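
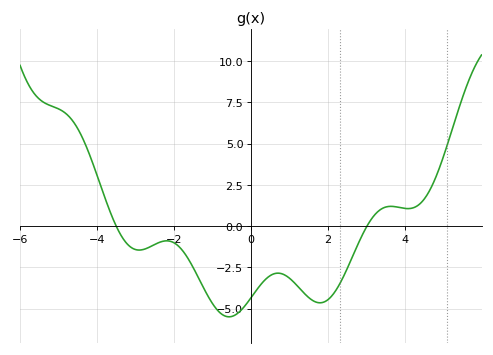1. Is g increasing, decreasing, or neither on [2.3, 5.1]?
neither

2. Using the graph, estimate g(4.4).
1.37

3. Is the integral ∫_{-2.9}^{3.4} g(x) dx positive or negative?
negative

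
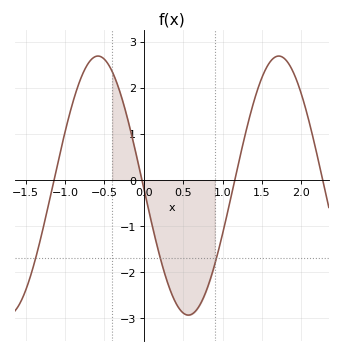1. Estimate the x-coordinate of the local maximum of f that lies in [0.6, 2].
1.7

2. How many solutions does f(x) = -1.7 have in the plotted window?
3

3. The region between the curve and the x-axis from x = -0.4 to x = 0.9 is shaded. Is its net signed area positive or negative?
negative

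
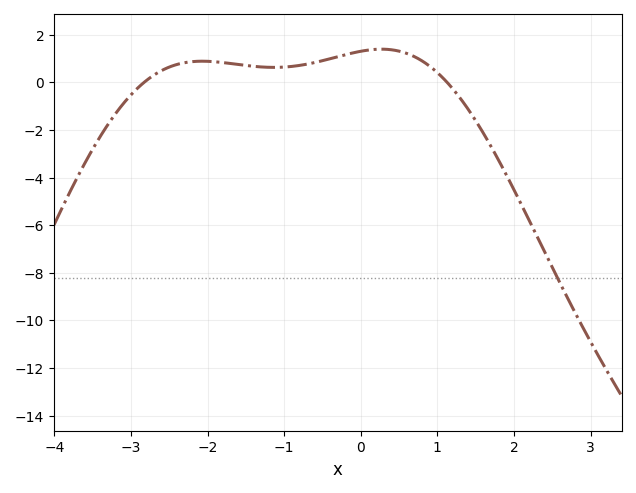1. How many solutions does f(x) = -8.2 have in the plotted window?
1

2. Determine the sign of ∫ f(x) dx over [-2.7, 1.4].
positive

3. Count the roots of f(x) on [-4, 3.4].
2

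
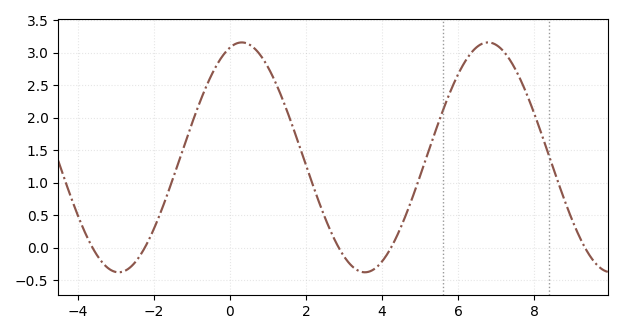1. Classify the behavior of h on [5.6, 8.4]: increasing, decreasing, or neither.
neither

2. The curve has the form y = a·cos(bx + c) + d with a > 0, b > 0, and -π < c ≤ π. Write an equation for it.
y = 1.77cos(0.97x - 0.302) + 1.39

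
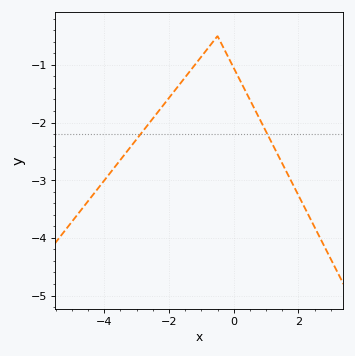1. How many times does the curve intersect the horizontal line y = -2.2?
2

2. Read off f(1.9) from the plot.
-3.15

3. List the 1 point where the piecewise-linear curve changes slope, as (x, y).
(-0.5, -0.5)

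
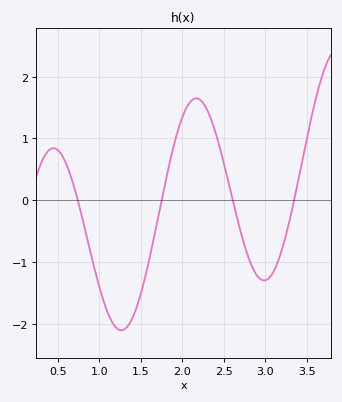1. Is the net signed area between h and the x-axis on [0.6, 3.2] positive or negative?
negative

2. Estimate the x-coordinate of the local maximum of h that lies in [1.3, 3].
2.17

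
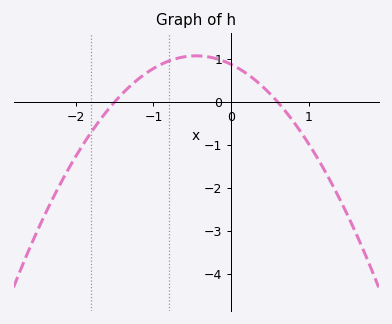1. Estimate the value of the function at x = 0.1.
0.776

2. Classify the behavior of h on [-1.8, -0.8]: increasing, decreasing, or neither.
increasing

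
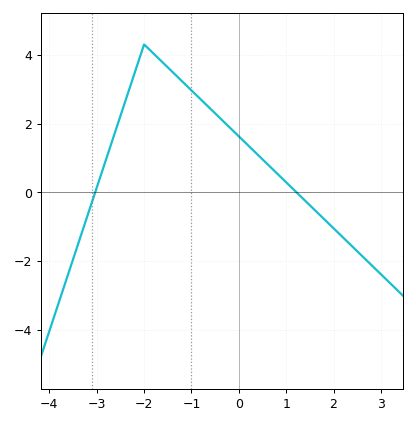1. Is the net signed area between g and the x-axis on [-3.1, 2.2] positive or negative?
positive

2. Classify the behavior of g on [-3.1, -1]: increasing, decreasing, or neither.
neither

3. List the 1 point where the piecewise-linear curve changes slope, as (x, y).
(-2, 4.3)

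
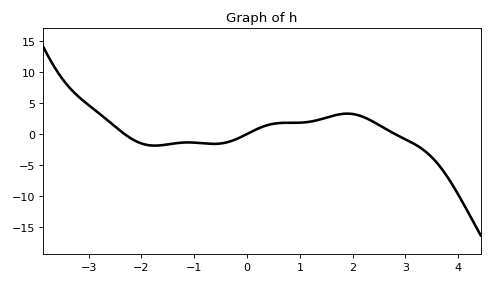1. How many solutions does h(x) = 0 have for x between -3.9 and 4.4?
3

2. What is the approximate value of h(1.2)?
1.99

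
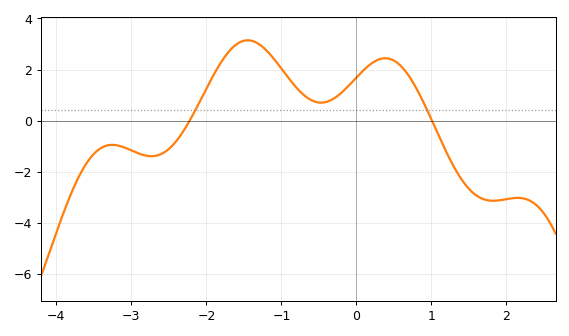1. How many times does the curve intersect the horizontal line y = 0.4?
2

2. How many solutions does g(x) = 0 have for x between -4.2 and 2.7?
2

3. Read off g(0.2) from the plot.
2.2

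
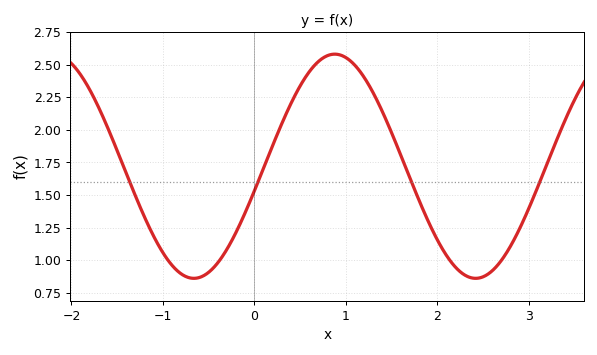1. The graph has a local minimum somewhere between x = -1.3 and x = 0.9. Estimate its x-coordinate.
-0.7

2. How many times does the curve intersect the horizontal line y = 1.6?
4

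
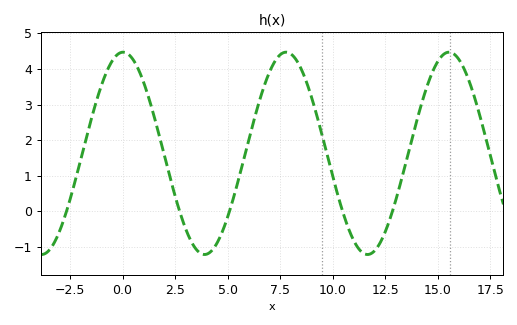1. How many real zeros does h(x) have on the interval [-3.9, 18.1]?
5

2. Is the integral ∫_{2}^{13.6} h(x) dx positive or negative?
positive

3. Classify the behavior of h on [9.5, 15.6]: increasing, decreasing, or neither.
neither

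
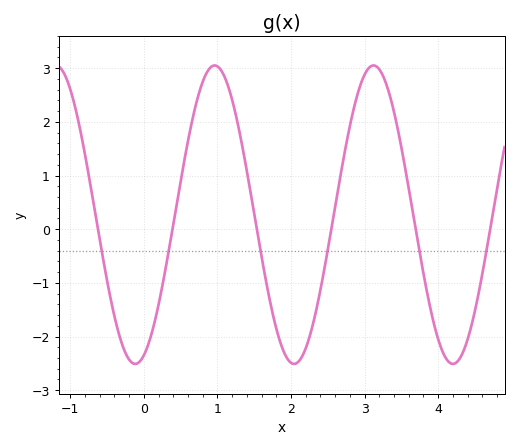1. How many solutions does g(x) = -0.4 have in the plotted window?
6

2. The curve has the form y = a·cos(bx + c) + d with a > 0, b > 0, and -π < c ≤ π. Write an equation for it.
y = 2.78cos(2.91x - 2.8) + 0.27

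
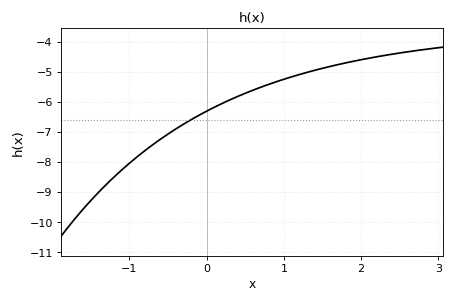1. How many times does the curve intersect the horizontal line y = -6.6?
1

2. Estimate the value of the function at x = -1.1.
-8.3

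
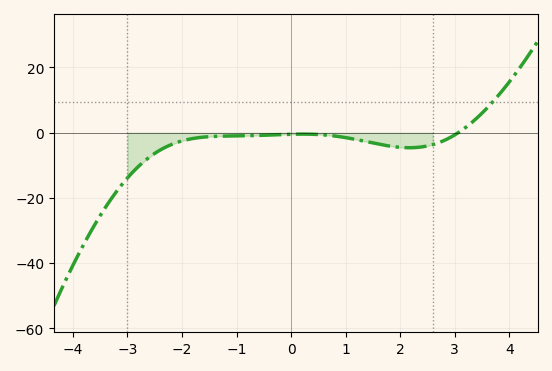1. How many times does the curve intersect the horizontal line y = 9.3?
1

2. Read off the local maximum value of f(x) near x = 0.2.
0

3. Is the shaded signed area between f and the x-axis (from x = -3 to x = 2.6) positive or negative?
negative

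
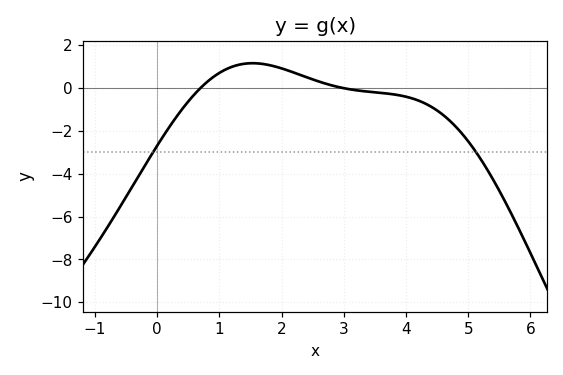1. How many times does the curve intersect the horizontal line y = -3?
2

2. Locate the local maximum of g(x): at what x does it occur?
1.5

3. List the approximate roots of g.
0.7, 3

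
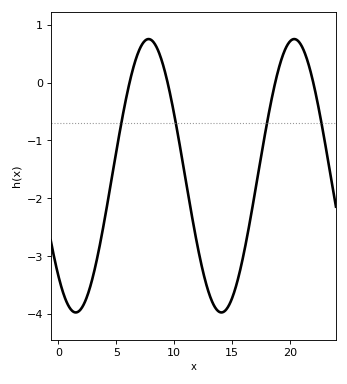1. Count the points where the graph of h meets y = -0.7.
4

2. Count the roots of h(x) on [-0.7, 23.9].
4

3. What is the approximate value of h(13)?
-3.64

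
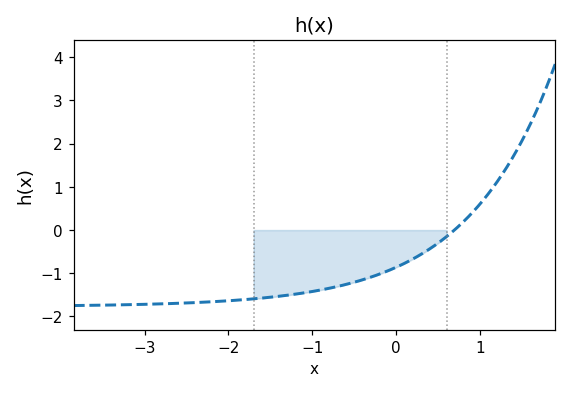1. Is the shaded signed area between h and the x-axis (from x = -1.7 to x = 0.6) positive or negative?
negative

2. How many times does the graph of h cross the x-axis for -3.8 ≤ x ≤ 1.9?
1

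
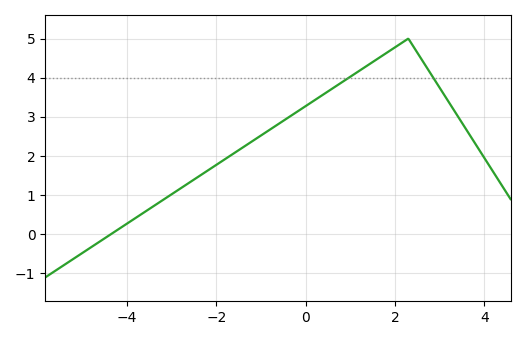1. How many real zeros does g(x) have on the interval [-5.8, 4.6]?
1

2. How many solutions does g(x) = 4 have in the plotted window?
2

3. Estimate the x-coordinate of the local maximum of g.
2.3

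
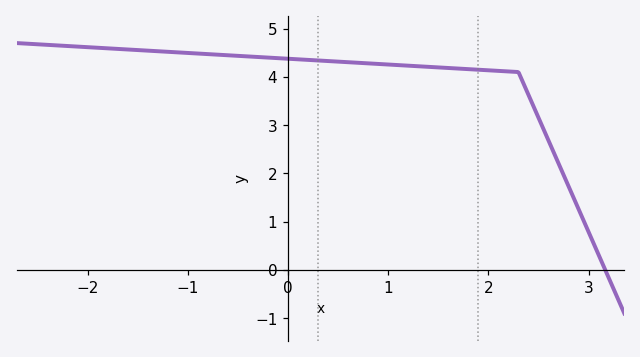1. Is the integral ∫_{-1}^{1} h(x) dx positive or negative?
positive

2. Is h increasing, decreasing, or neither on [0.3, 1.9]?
decreasing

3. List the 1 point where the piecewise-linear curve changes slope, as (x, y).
(2.3, 4.1)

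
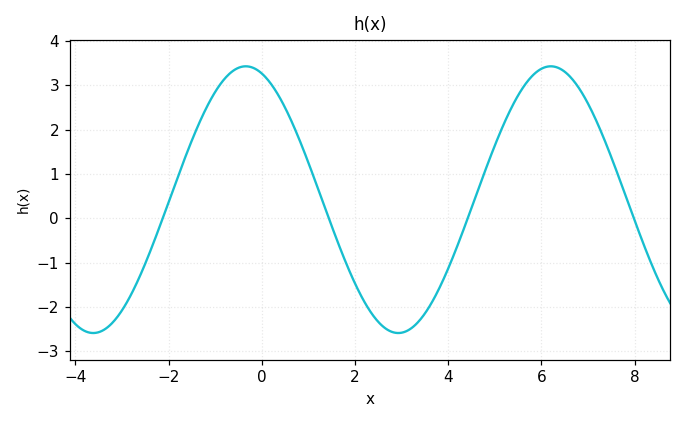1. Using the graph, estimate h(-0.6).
3.3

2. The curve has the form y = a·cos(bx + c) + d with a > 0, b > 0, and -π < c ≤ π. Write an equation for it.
y = 3.01cos(0.96x + 0.33) + 0.42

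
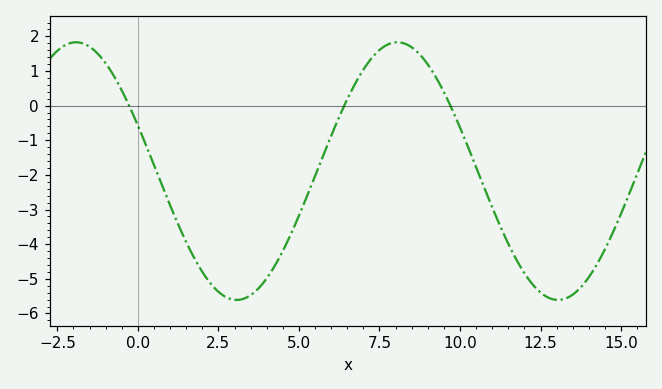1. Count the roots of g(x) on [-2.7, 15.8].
3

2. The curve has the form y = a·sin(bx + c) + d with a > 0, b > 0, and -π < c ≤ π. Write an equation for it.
y = 3.72sin(0.63x + 2.78) - 1.89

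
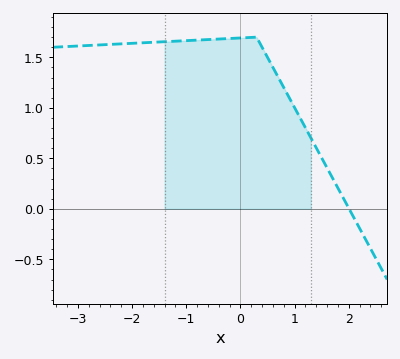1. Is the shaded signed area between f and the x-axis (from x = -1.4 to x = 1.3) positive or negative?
positive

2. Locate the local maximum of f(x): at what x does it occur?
0.299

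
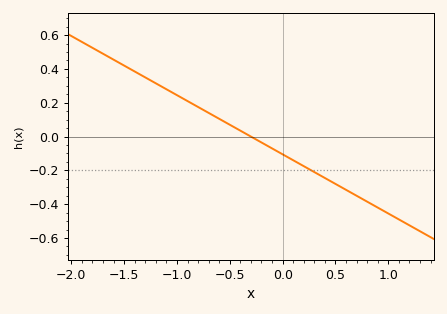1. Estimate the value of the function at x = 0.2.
-0.175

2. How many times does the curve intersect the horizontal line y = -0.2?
1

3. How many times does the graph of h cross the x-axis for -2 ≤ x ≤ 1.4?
1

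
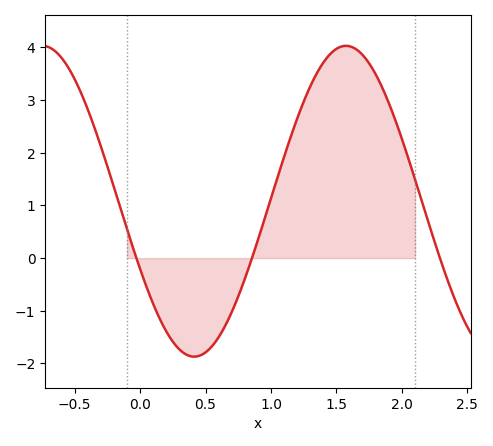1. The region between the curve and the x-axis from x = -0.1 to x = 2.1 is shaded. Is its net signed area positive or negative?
positive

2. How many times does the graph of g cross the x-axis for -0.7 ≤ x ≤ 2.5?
3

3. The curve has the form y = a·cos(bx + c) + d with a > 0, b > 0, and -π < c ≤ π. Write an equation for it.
y = 2.95cos(2.7x + 2) + 1.08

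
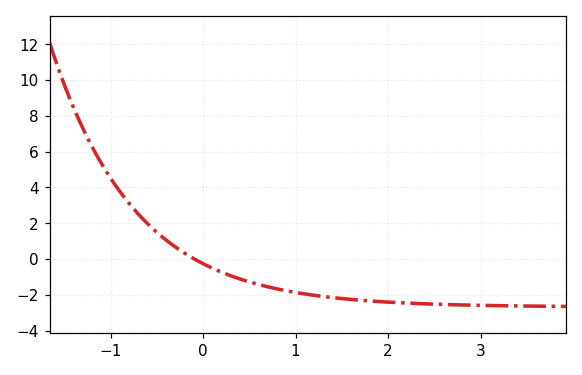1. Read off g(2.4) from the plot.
-2.5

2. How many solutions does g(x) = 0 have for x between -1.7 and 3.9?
1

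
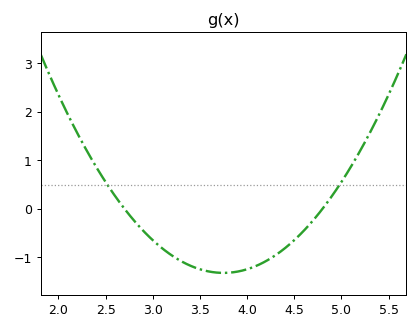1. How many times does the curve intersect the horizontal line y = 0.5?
2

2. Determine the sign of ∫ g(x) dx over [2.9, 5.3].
negative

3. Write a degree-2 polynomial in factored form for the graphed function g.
y = 1.2(x - 2.7)(x - 4.8)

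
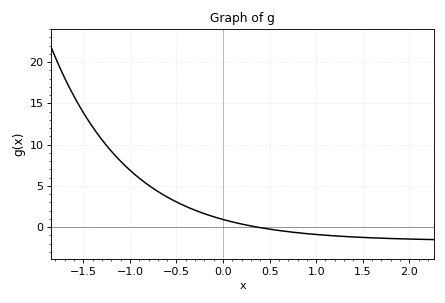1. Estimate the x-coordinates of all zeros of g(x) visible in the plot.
0.4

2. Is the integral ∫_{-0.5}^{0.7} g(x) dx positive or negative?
positive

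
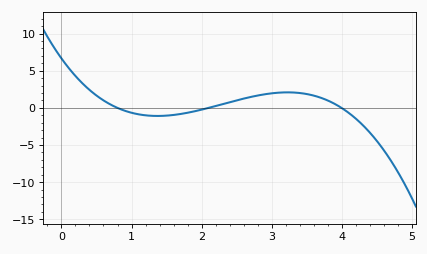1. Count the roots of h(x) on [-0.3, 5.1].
3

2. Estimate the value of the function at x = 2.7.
1.5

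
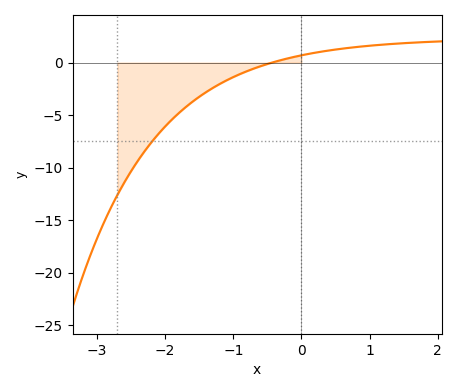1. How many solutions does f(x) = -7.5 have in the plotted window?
1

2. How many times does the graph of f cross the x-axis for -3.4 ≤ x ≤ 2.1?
1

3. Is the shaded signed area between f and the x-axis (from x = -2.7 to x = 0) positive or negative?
negative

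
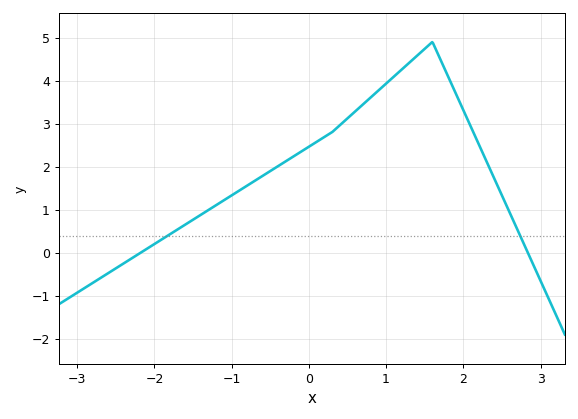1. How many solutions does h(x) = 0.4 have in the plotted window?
2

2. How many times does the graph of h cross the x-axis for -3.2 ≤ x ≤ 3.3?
2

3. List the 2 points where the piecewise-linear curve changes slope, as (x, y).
(0.3, 2.8); (1.6, 4.9)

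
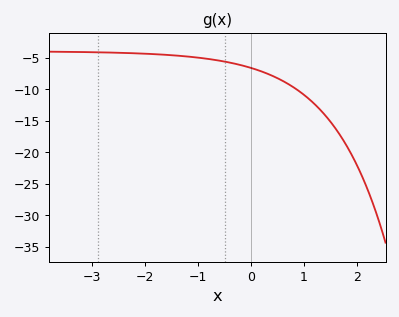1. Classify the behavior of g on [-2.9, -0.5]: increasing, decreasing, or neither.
decreasing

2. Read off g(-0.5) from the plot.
-5.5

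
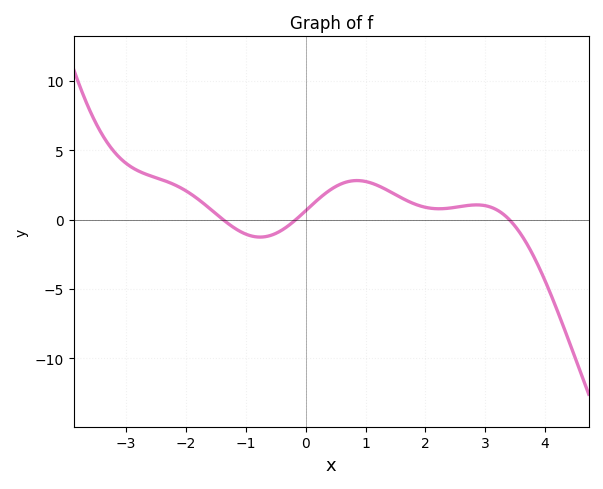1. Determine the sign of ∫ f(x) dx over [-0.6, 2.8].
positive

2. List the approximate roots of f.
-1.38, -0.163, 3.4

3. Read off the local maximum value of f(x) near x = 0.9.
2.81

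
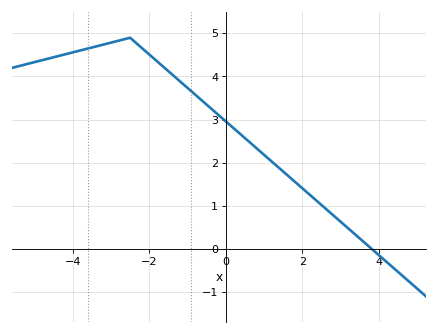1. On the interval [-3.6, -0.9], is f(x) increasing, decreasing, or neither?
neither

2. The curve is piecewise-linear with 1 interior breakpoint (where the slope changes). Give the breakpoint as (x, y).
(-2.5, 4.9)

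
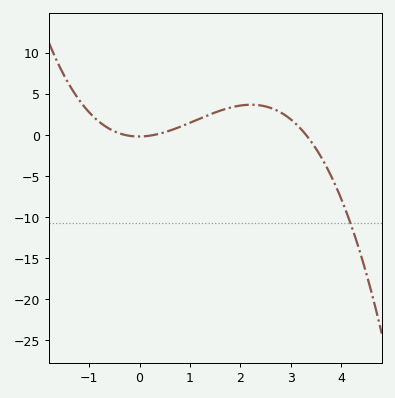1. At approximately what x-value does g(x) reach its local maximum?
2.2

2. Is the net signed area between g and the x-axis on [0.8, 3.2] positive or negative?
positive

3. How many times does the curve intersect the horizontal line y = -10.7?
1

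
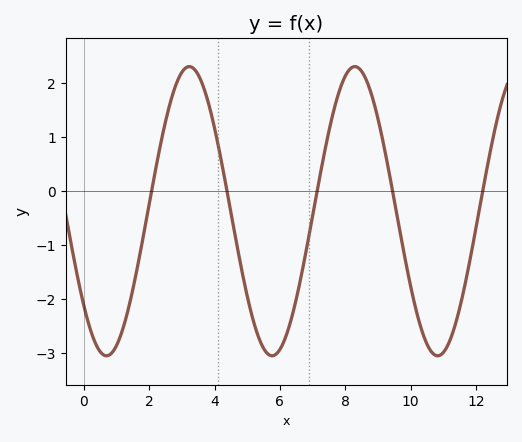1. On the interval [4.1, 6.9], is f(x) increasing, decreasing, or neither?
neither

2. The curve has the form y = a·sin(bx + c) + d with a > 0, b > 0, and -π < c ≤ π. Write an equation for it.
y = 2.68sin(1.2x - 2.4) - 0.37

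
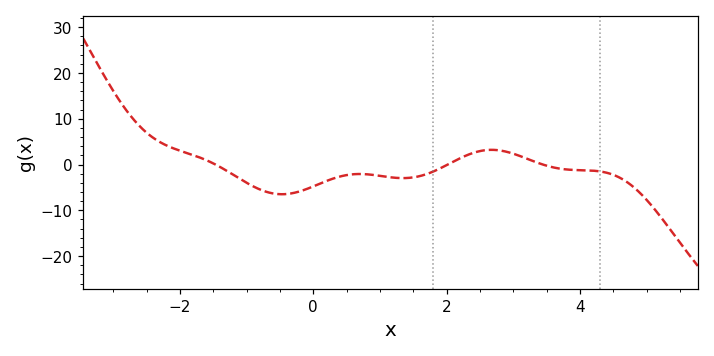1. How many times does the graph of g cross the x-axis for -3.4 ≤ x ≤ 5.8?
3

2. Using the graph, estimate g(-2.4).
5.83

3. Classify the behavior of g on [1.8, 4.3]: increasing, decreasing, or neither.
neither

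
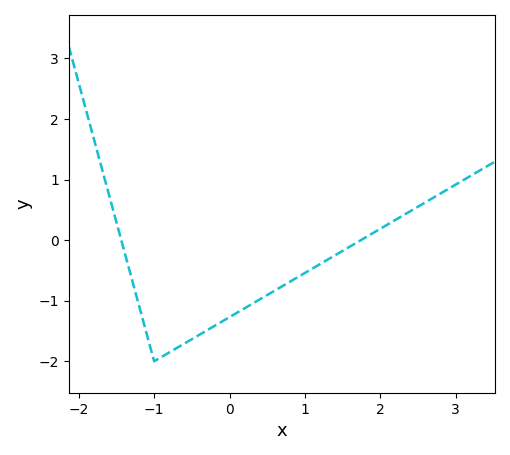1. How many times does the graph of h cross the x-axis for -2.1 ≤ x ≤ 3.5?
2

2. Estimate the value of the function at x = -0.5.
-1.64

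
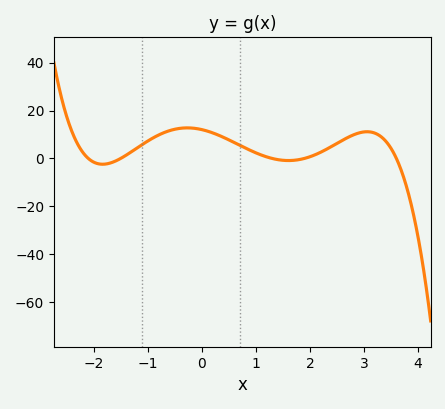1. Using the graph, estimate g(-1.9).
-2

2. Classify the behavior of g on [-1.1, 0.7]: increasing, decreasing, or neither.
neither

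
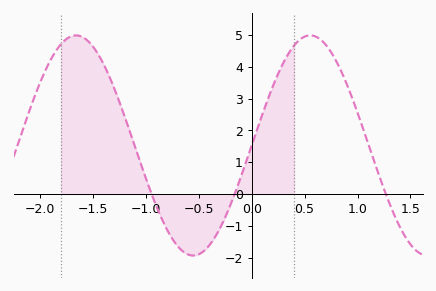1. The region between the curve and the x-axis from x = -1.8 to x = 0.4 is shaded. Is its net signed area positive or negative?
positive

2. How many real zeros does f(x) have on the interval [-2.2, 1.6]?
3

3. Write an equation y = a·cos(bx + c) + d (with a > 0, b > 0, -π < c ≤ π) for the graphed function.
y = 3.46cos(2.8x - 1.6) + 1.53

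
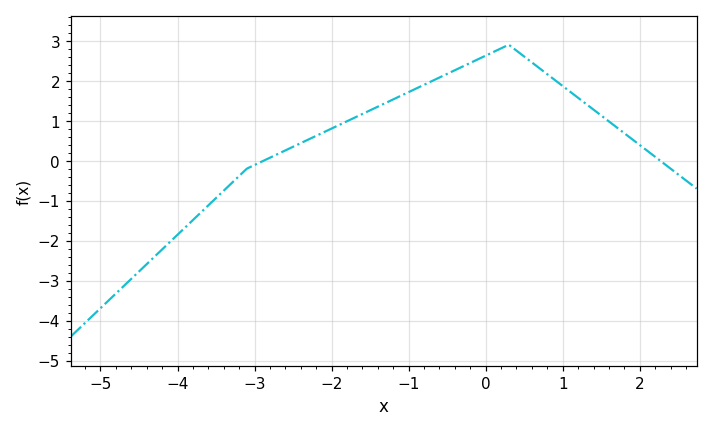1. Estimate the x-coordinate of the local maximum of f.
0.298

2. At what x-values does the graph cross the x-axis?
-2.88, 2.27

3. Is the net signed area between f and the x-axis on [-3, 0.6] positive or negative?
positive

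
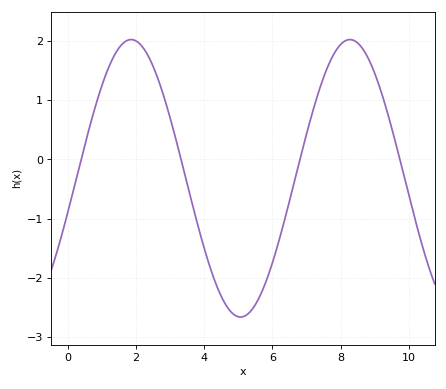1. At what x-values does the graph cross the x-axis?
0.397, 3.32, 6.81, 9.73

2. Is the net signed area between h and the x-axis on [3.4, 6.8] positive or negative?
negative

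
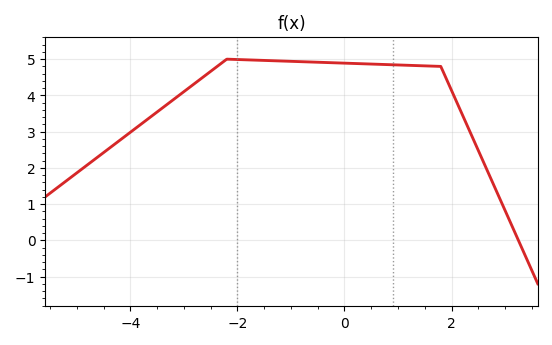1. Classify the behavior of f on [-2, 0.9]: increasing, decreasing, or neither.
decreasing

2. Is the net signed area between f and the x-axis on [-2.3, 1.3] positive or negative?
positive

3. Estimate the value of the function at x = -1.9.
5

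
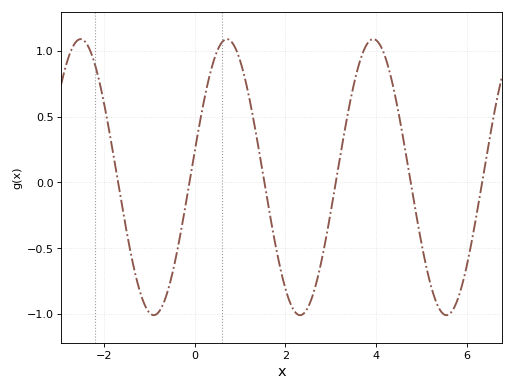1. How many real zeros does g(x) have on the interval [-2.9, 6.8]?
6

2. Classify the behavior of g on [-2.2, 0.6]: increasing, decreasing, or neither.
neither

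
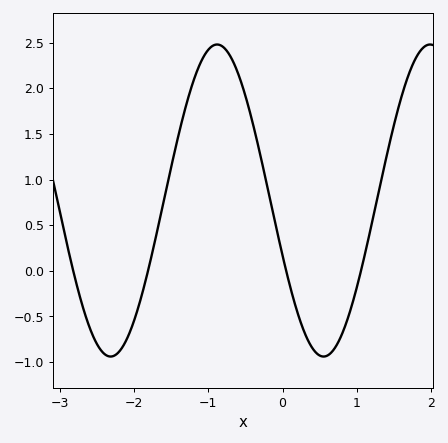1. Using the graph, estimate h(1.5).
1.6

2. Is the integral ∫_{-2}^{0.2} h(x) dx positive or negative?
positive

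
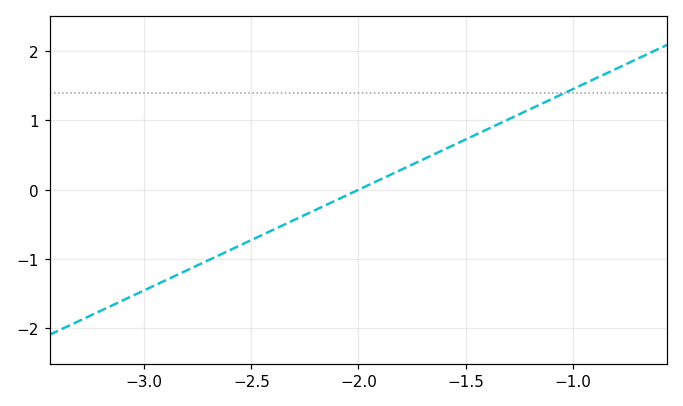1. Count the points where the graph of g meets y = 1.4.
1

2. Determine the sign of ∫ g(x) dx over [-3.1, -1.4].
negative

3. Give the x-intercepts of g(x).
-2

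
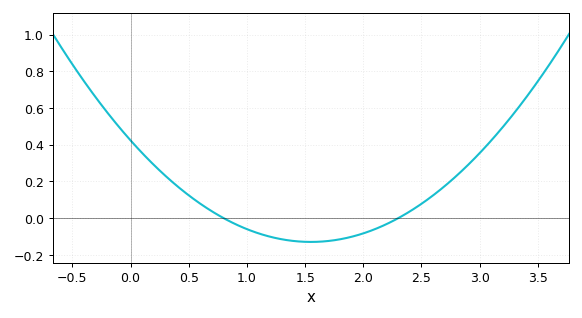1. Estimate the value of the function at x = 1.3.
-0.115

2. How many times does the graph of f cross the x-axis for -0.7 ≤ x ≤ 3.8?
2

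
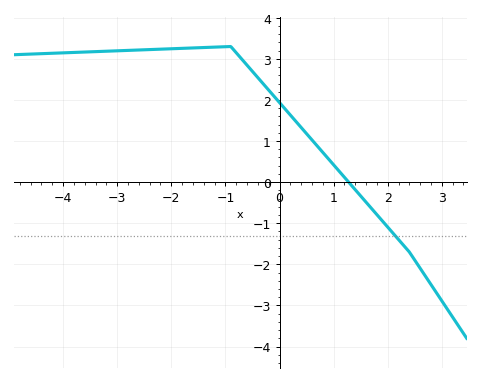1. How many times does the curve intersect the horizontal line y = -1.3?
1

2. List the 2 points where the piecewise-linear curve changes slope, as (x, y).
(-0.9, 3.3); (2.4, -1.7)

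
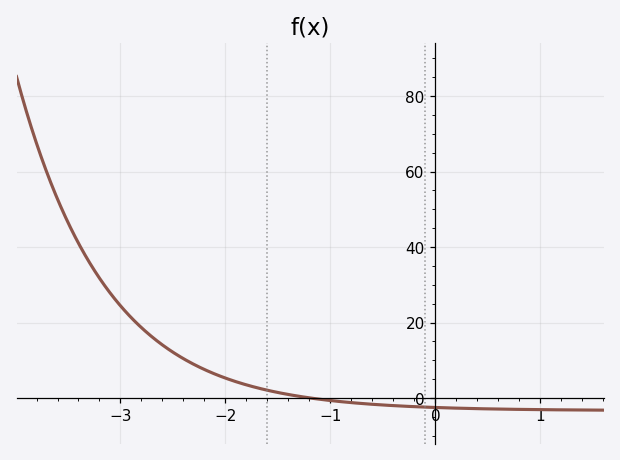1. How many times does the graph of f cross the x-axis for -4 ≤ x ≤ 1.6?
1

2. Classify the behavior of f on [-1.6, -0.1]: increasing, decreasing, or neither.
decreasing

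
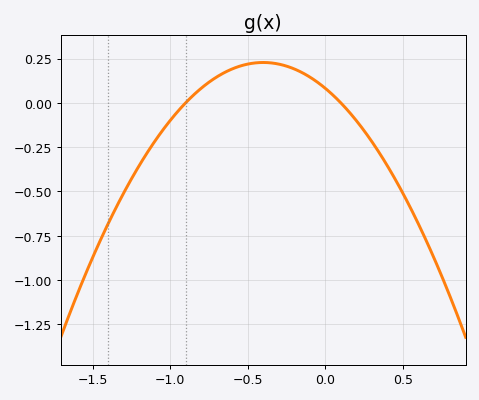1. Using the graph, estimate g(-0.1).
0.14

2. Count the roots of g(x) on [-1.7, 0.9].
2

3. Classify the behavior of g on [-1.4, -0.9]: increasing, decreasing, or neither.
increasing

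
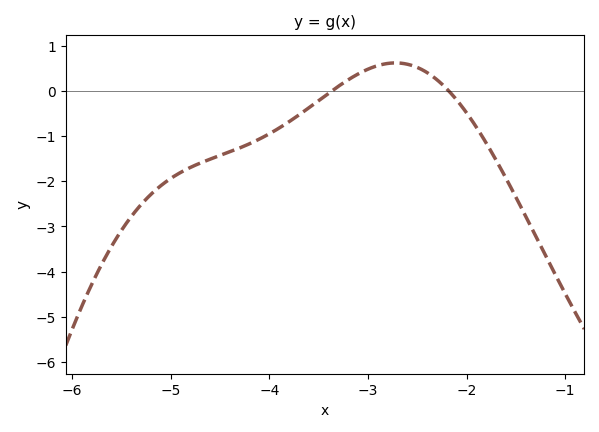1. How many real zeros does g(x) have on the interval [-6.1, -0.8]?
2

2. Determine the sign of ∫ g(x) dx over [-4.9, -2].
negative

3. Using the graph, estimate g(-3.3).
0.104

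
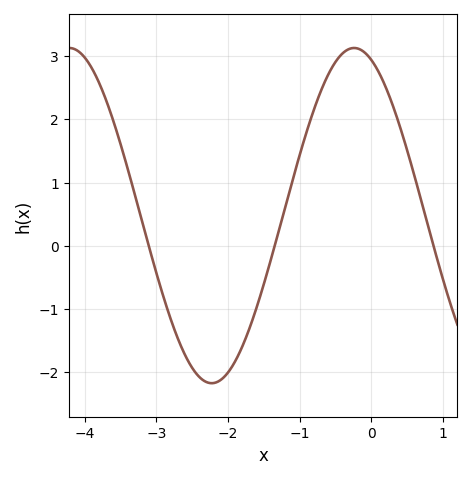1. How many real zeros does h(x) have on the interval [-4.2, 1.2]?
3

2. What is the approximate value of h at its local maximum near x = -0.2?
3.1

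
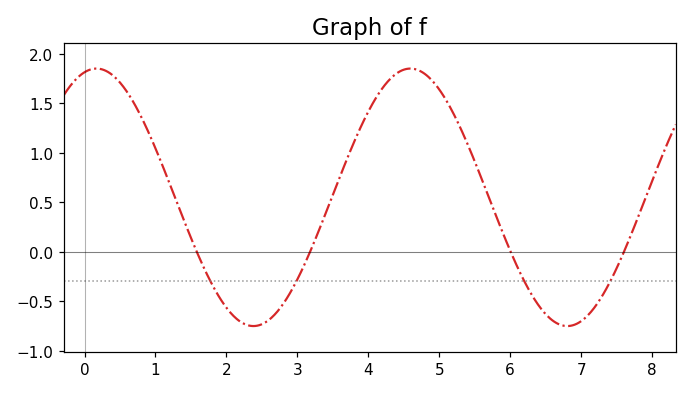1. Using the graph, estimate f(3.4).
0.4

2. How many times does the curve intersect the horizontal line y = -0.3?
4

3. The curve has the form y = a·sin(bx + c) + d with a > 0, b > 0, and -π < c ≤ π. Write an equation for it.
y = 1.3sin(1.4x + 1.3) + 0.55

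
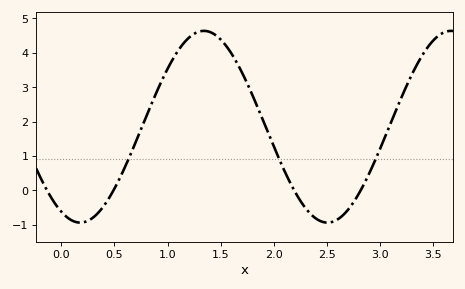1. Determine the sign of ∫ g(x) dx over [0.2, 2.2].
positive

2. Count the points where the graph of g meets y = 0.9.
3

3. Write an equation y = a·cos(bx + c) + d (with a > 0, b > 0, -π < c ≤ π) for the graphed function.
y = 2.79cos(2.7x + 2.66) + 1.85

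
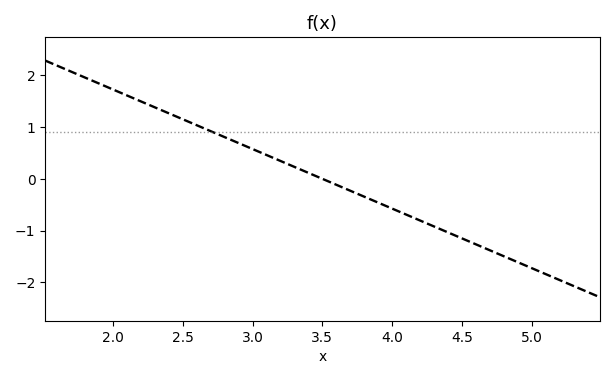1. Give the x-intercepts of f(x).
3.5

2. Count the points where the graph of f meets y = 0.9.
1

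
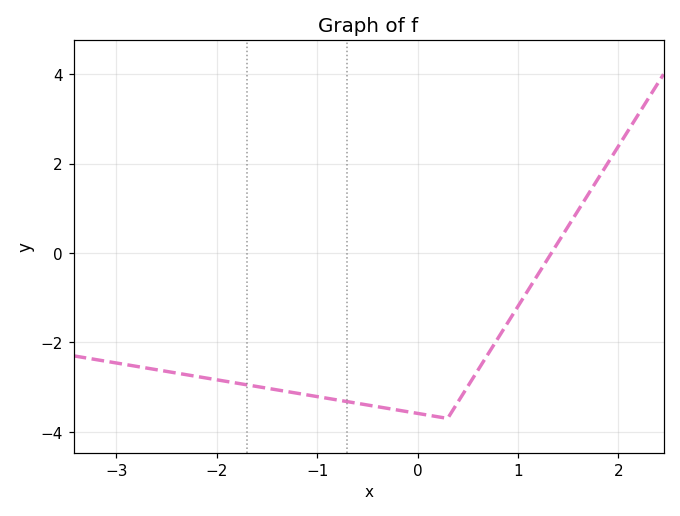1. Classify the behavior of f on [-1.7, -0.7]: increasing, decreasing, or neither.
decreasing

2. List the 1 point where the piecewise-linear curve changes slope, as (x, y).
(0.3, -3.7)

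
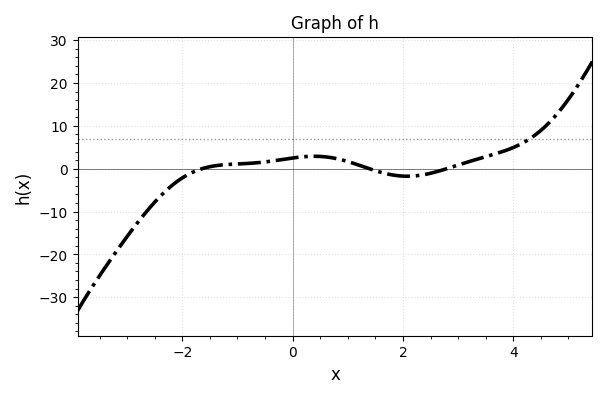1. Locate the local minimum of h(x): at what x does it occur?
2.08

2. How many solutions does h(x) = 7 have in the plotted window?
1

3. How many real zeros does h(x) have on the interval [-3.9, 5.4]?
3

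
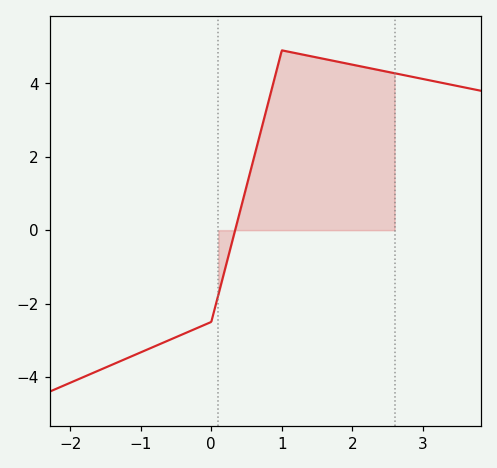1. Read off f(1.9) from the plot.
4.6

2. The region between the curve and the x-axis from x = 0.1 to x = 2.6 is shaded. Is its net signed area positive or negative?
positive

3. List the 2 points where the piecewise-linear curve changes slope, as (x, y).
(0, -2.5); (1, 4.9)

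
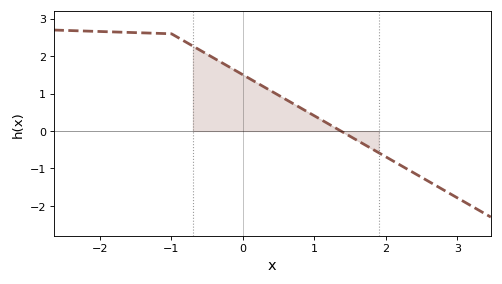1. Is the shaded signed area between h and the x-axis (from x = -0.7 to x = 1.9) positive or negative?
positive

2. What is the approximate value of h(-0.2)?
1.7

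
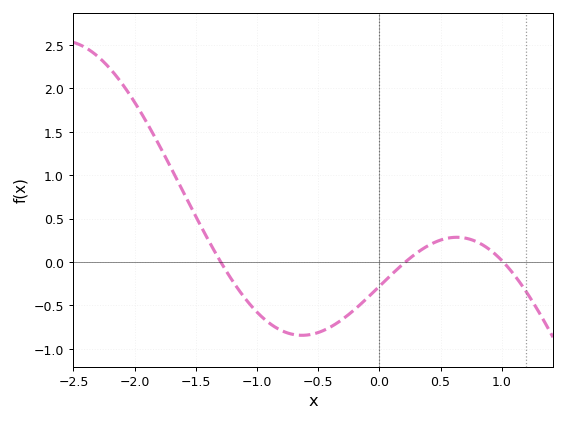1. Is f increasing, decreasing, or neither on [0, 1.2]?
neither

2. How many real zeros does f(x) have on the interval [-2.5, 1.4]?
3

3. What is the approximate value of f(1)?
0.018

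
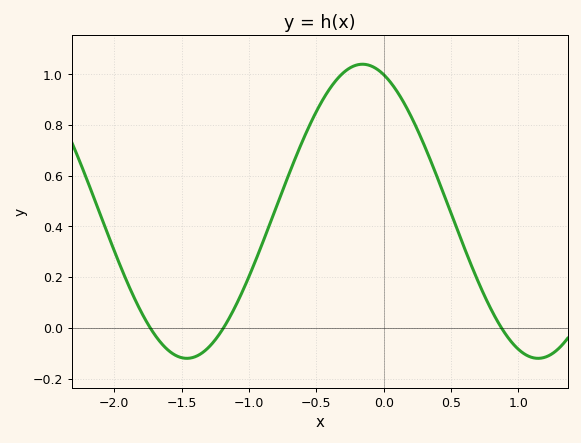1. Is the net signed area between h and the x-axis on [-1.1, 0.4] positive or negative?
positive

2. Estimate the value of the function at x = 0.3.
0.722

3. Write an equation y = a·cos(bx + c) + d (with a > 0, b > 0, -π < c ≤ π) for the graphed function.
y = 0.58cos(2.41x + 0.38) + 0.46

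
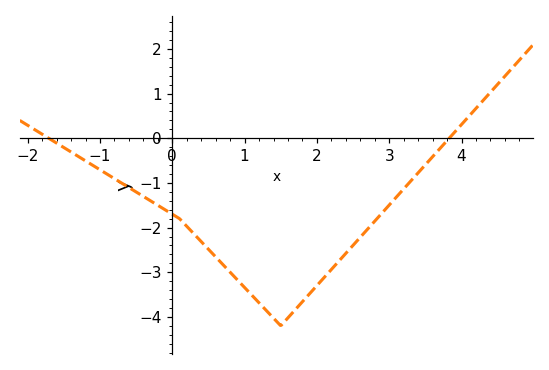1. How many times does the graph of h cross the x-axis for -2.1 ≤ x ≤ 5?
2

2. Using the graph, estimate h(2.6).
-2.22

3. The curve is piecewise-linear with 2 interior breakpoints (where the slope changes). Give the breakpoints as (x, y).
(0.1, -1.8); (1.5, -4.2)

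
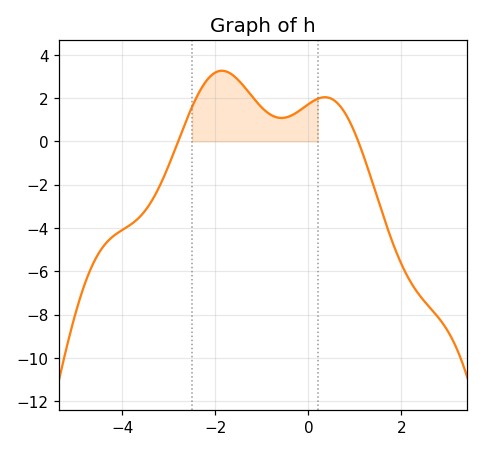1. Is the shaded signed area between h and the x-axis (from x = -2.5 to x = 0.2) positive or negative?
positive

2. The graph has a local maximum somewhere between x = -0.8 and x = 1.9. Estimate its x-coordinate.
0.4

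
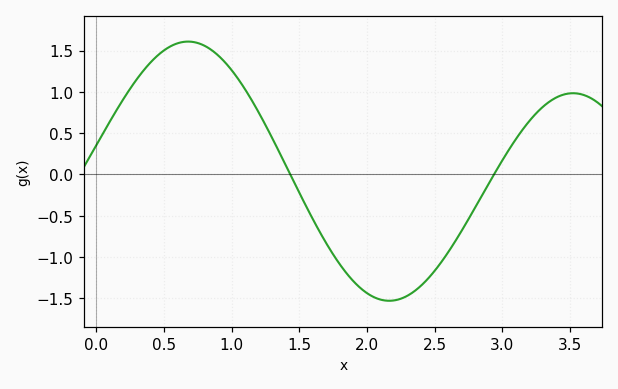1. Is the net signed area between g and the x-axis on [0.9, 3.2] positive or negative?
negative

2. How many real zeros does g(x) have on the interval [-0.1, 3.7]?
2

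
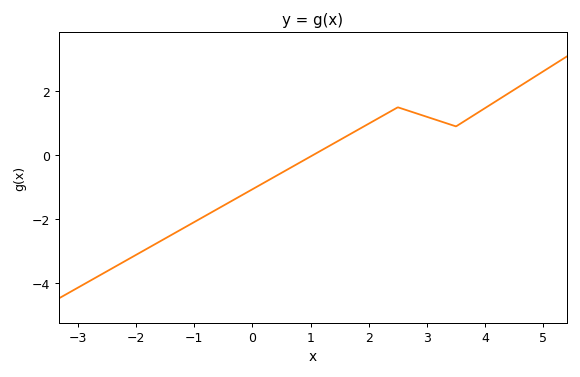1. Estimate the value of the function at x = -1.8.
-3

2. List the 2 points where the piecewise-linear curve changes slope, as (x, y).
(2.5, 1.5); (3.5, 0.9)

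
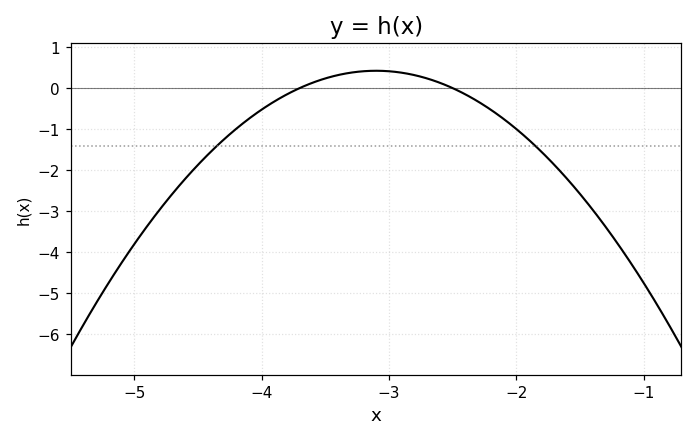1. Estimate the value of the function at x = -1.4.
-3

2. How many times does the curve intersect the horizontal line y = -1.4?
2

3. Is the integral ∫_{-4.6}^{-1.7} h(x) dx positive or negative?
negative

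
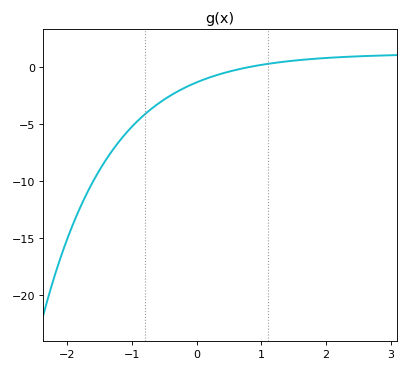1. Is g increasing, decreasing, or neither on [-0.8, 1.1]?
increasing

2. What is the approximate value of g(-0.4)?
-2.5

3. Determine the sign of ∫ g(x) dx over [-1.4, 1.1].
negative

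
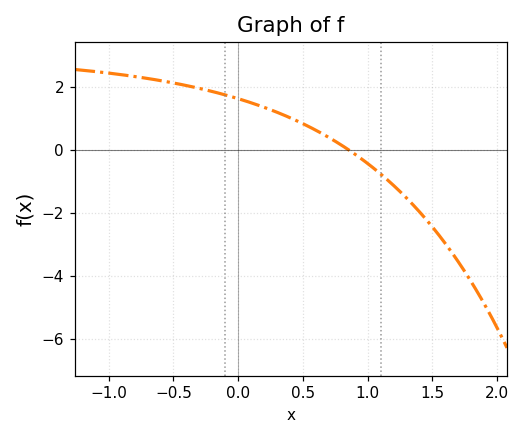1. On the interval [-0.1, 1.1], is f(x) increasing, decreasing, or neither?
decreasing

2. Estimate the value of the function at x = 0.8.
0.2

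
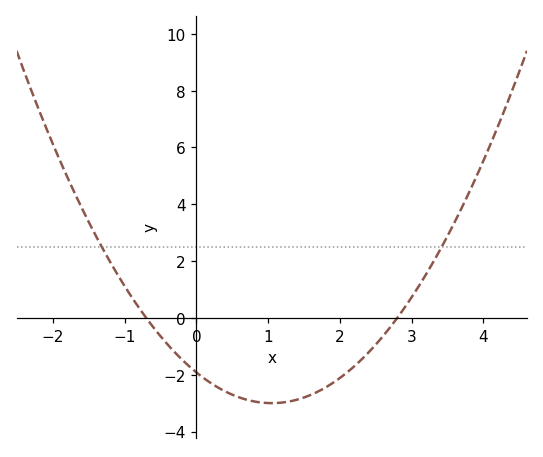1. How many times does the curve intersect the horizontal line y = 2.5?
2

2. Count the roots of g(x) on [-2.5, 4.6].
2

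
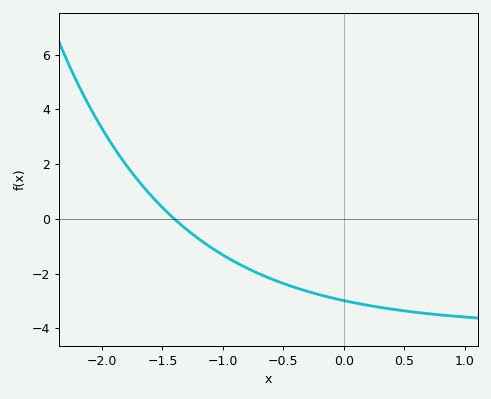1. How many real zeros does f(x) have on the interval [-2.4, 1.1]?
1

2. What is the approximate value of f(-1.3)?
-0.4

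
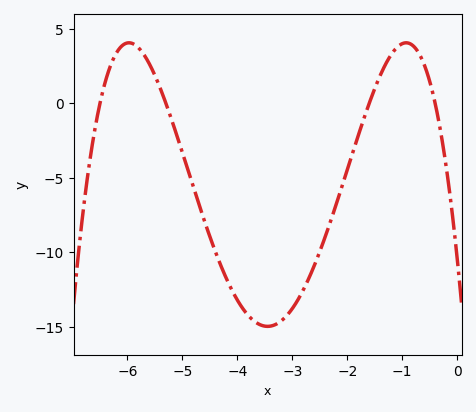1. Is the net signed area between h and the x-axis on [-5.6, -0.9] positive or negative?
negative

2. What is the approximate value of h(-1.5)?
1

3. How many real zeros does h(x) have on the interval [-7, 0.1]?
4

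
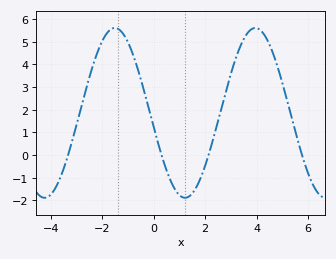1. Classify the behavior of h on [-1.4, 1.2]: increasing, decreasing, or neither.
decreasing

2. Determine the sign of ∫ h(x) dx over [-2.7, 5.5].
positive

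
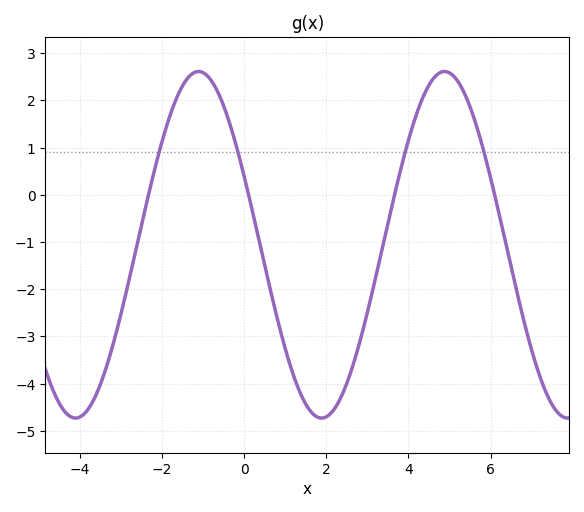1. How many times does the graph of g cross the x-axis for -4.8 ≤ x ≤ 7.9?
4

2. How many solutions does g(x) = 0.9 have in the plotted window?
4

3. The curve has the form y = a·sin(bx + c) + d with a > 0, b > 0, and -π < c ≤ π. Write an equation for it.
y = 3.67sin(1.1x + 2.7) - 1.06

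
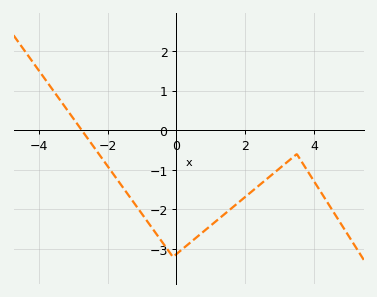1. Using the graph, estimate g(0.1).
-3.1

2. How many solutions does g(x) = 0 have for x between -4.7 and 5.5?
1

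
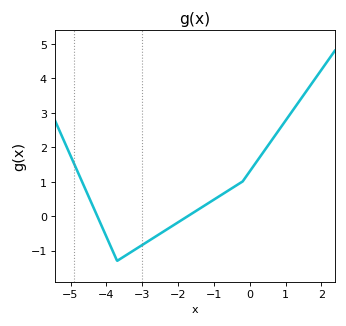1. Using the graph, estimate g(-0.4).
0.869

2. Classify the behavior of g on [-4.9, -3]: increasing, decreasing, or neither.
neither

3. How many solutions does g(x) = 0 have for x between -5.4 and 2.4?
2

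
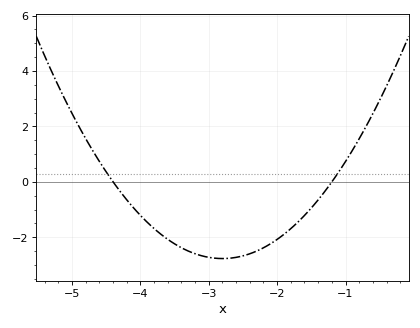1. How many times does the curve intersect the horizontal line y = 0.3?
2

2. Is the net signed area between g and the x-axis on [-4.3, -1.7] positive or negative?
negative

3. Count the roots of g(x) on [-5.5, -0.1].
2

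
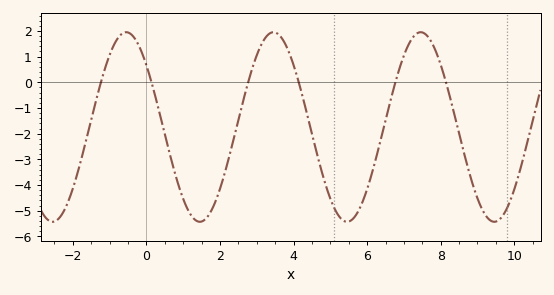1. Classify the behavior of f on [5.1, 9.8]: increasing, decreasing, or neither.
neither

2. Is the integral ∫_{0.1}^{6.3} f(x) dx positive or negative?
negative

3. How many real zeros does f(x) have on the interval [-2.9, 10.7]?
6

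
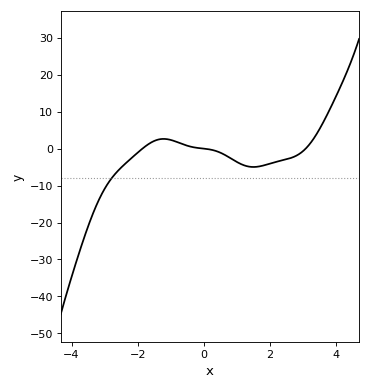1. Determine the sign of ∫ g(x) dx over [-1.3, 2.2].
negative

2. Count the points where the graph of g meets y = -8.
1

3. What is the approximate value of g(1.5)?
-4.96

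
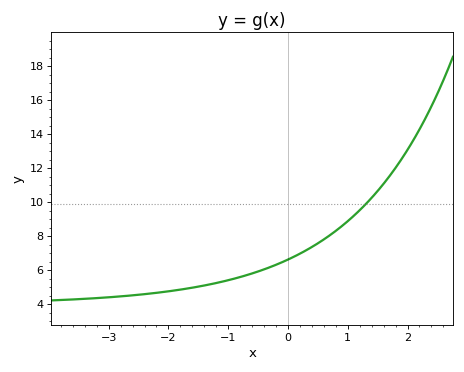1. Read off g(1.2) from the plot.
9.6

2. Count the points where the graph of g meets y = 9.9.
1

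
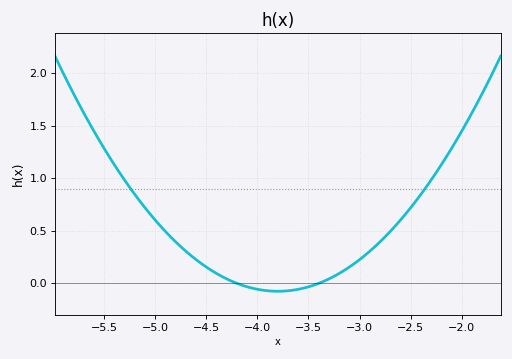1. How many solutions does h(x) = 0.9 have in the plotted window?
2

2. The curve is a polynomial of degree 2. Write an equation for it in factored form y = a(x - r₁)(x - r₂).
y = 0.47(x + 4.2)(x + 3.4)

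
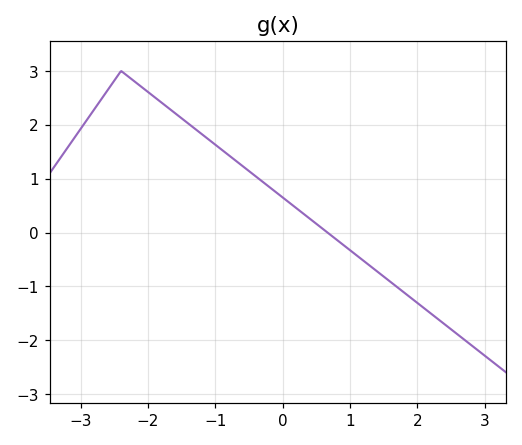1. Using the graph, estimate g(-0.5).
1.14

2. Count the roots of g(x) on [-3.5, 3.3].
1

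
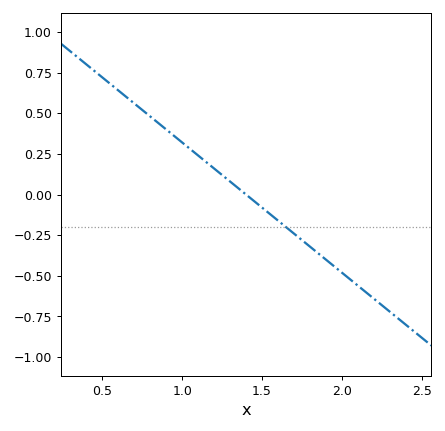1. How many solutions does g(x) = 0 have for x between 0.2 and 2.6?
1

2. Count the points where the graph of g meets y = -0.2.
1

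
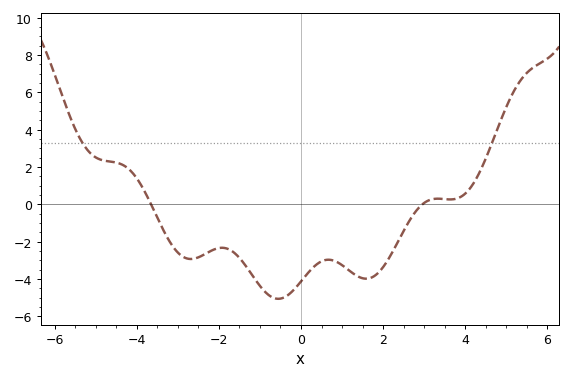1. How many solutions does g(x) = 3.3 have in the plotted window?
2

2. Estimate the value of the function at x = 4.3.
1.6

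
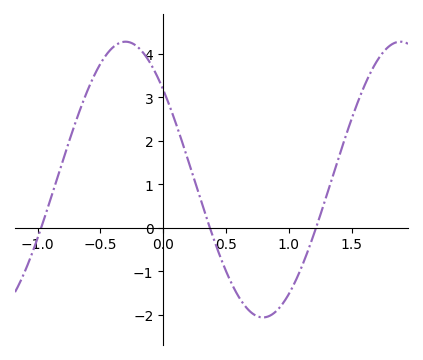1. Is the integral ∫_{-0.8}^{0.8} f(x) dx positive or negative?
positive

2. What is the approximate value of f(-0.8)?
1.54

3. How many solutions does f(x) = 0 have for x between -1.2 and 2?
3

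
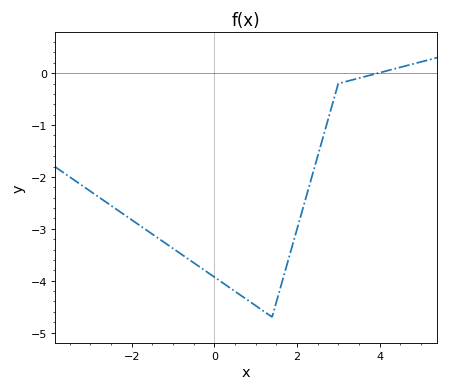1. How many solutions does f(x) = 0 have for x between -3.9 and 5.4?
1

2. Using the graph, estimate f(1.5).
-4.42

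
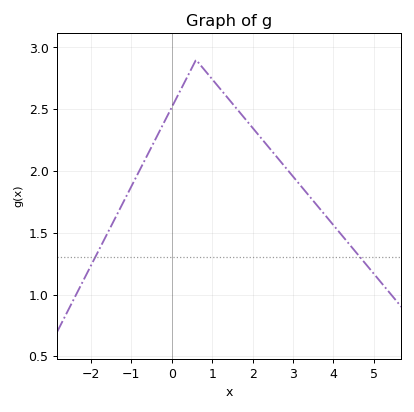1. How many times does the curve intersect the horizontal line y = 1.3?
2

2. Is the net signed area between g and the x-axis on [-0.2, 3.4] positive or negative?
positive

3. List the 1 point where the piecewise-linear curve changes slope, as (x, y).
(0.6, 2.9)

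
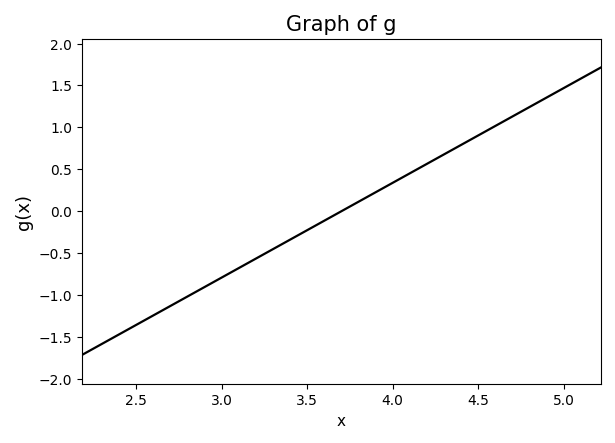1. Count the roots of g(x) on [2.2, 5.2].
1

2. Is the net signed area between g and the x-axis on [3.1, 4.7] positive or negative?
positive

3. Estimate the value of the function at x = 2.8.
-1.02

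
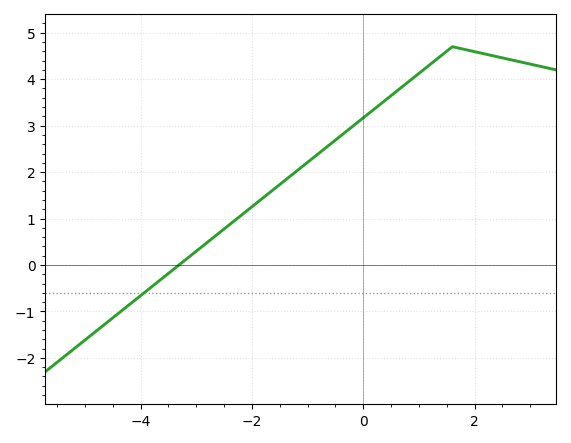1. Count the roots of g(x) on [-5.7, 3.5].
1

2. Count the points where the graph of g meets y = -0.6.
1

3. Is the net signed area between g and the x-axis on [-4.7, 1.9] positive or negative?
positive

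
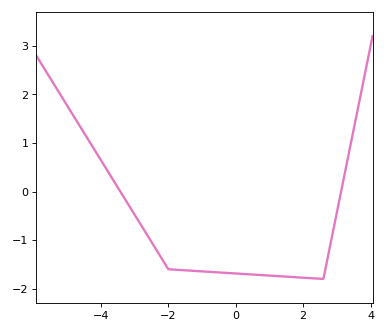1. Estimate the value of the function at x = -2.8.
-0.7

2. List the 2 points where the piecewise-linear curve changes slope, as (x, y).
(-2, -1.6); (2.6, -1.8)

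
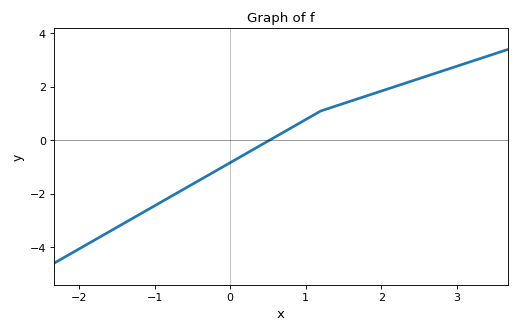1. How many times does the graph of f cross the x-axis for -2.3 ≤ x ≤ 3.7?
1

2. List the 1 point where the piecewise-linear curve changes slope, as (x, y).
(1.2, 1.1)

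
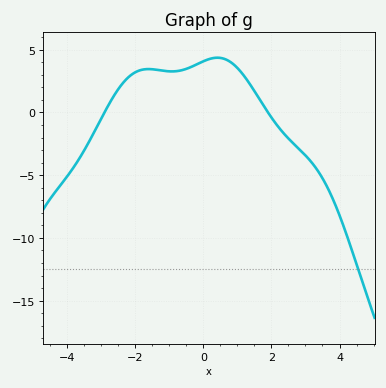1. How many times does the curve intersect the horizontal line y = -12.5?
1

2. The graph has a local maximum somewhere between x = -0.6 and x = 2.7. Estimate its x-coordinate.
0.41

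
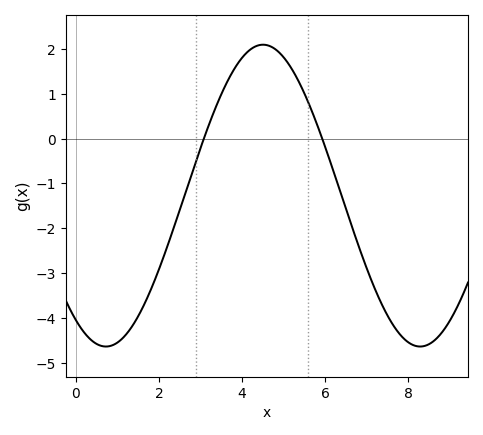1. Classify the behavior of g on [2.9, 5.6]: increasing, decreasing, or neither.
neither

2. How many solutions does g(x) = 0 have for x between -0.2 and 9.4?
2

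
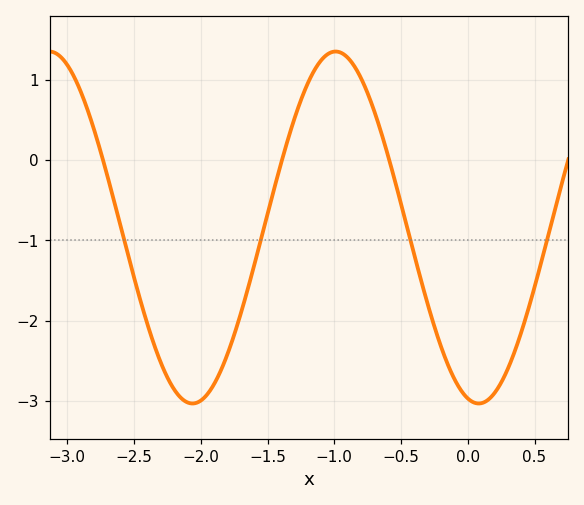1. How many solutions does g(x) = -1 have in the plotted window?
4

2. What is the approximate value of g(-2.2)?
-2.9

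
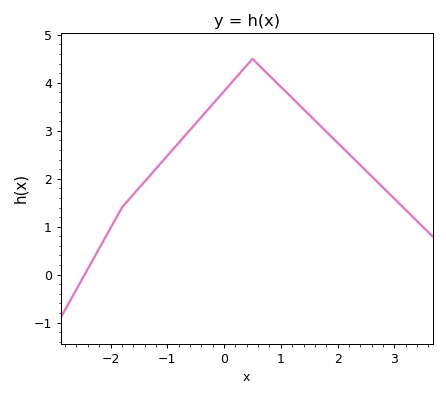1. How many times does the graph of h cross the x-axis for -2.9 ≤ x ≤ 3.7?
1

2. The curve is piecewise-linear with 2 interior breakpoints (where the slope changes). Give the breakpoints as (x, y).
(-1.8, 1.4); (0.5, 4.5)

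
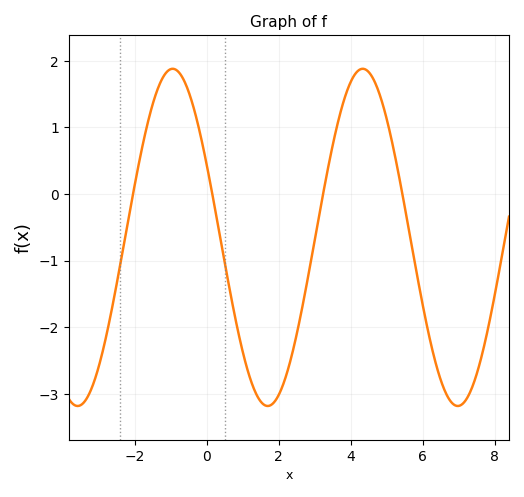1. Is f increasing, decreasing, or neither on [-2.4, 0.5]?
neither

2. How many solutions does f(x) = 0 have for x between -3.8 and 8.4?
4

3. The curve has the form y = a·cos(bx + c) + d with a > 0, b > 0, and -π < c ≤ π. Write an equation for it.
y = 2.53cos(1.19x + 1.13) - 0.65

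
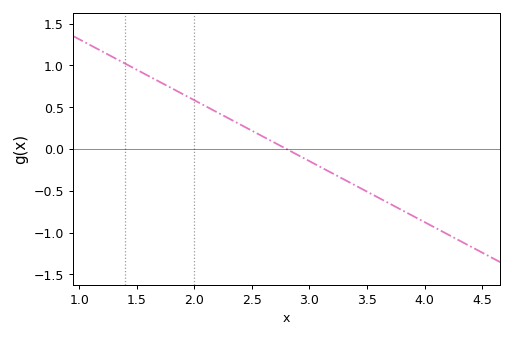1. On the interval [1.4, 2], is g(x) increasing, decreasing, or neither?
decreasing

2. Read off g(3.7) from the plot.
-0.657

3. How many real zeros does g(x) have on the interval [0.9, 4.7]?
1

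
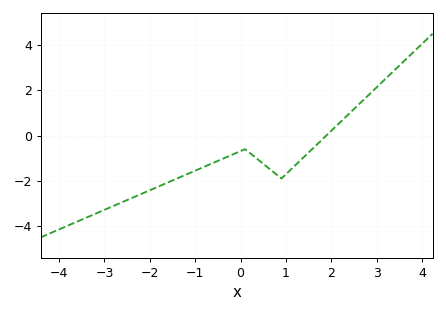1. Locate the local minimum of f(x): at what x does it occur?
1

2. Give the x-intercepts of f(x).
1.8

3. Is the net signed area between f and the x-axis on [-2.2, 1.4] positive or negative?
negative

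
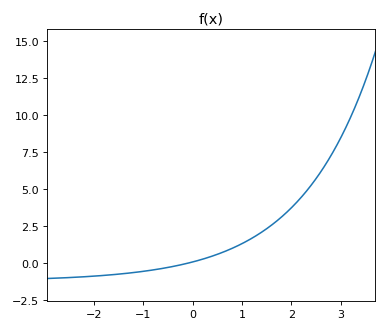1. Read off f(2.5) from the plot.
5.8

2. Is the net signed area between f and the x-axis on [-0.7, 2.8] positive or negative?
positive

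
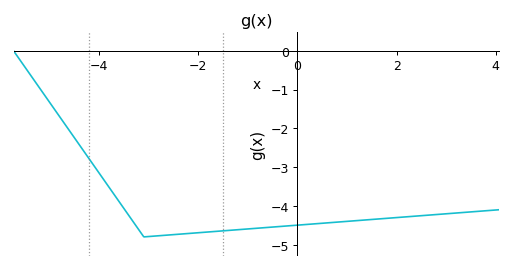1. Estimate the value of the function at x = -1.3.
-4.62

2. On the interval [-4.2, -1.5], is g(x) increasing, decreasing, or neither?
neither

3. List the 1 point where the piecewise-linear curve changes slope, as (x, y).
(-3.1, -4.8)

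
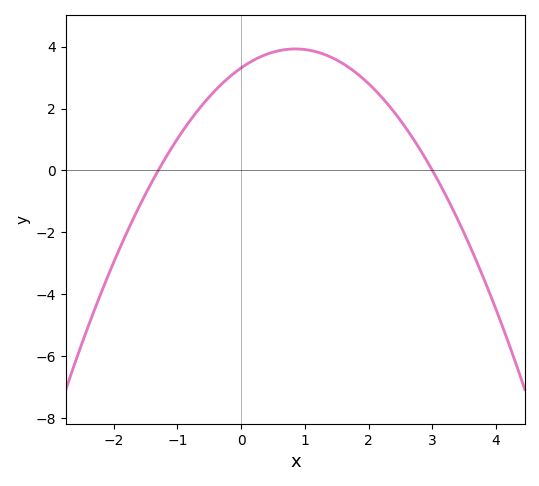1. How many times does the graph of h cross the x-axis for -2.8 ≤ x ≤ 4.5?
2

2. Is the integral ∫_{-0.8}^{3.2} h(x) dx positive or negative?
positive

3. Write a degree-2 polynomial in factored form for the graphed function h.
y = -0.85(x + 1.3)(x - 3)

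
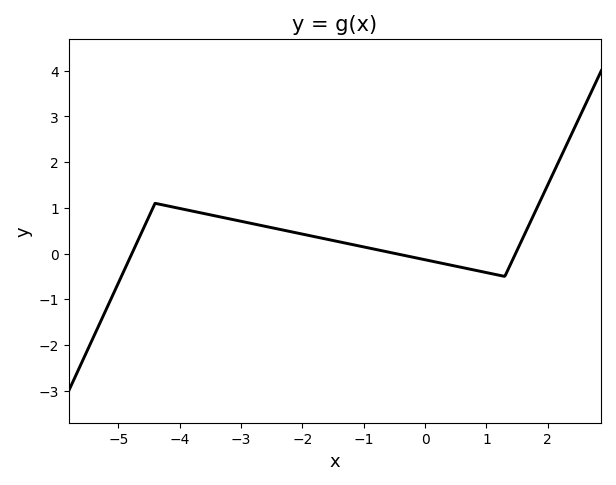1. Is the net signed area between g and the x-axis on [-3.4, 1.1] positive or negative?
positive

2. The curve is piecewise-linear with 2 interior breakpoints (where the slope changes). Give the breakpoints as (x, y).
(-4.4, 1.1); (1.3, -0.5)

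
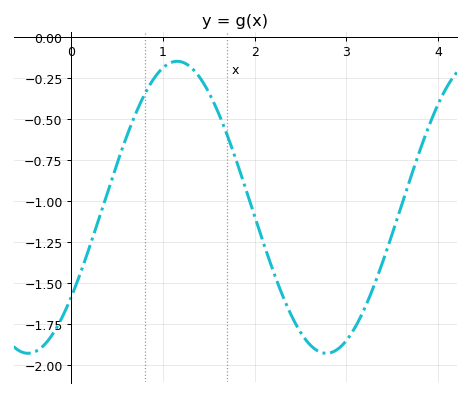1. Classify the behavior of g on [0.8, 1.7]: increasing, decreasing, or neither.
neither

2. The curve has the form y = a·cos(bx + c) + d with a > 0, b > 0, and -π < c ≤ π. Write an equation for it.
y = 0.89cos(1.93x - 2.23) - 1.04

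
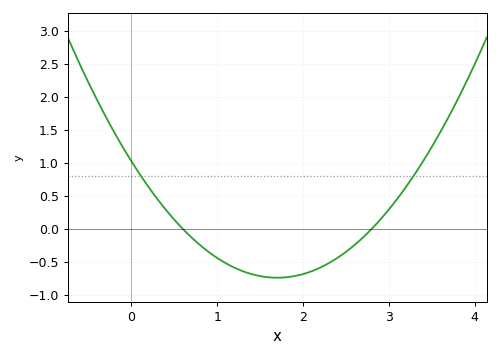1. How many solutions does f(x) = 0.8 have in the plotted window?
2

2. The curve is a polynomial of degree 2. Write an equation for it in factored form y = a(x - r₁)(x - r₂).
y = 0.61(x - 0.6)(x - 2.8)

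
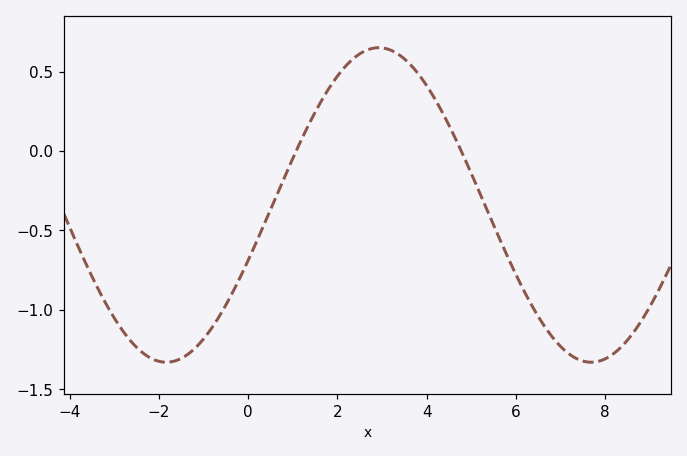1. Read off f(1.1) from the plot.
0.014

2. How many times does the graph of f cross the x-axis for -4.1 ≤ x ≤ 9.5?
2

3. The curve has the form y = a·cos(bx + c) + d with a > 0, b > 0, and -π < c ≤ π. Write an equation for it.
y = 0.99cos(0.66x - 1.93) - 0.34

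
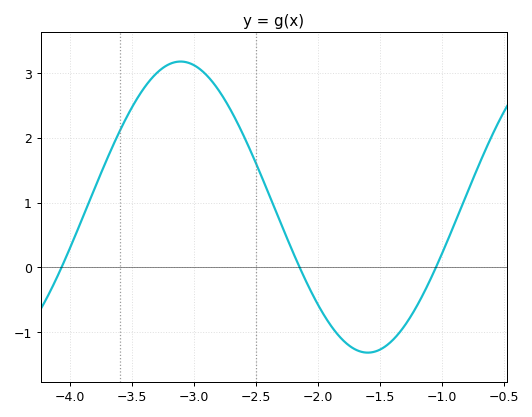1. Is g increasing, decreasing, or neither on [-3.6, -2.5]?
neither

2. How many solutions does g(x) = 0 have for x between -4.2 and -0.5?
3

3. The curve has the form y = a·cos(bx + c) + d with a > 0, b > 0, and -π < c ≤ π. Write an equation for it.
y = 2.25cos(2.1x + 0.18) + 0.93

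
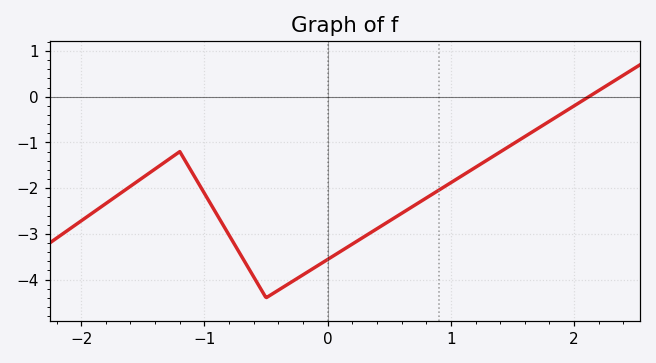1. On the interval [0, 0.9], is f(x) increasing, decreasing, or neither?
increasing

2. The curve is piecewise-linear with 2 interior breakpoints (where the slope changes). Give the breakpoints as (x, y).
(-1.2, -1.2); (-0.5, -4.4)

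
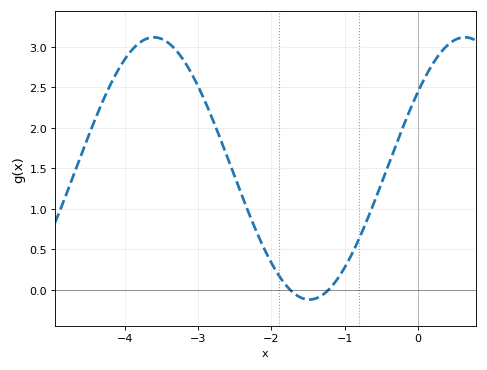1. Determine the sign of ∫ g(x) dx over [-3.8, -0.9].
positive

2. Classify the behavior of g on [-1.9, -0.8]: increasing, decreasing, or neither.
neither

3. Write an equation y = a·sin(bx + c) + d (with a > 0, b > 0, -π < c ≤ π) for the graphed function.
y = 1.62sin(1.48x + 0.622) + 1.5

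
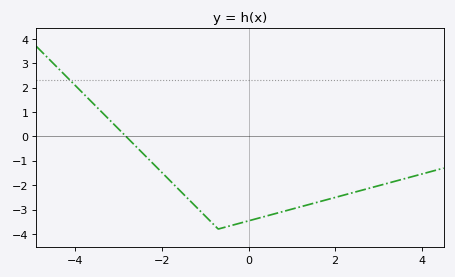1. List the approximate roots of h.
-2.8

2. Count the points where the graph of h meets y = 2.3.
1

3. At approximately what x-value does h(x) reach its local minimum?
-0.8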